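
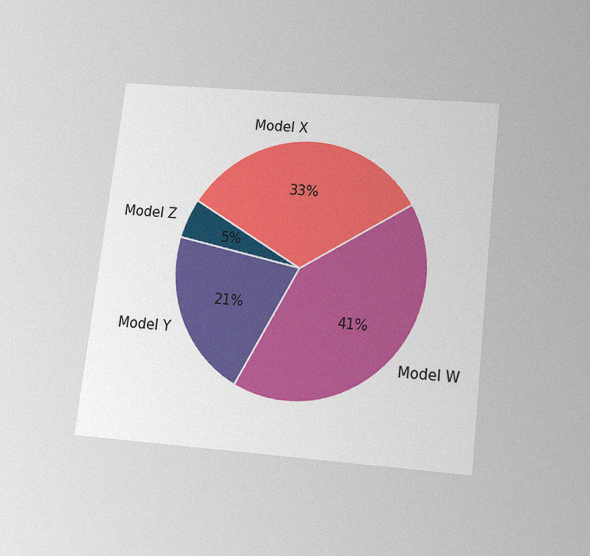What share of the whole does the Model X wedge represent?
33%

The chart is tilted about 7° clockwise and viewed slightly from below, with some photo noise. The Model X slice takes up 33% of the pie.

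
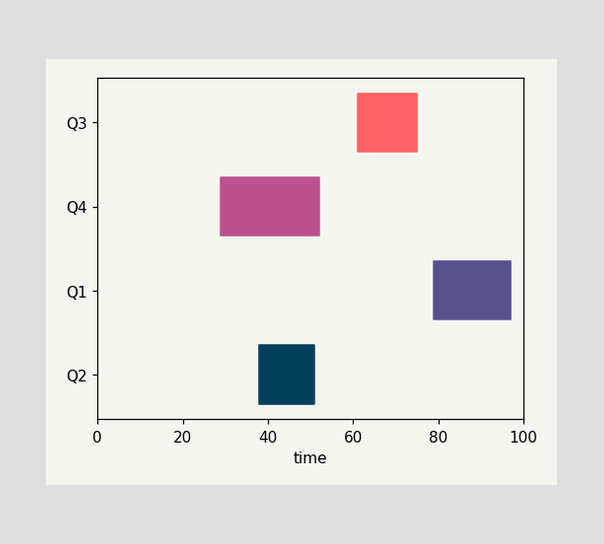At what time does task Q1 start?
79

The Q1 bar begins at t=79.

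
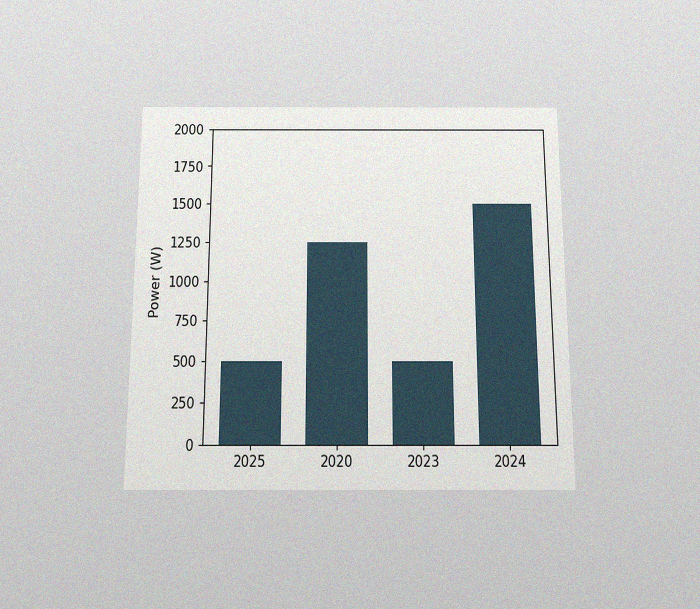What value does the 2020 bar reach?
1250W

The chart is viewed slightly from below, with some photo noise. Reading along the chart's y-axis, the 2020 bar reaches 1250W.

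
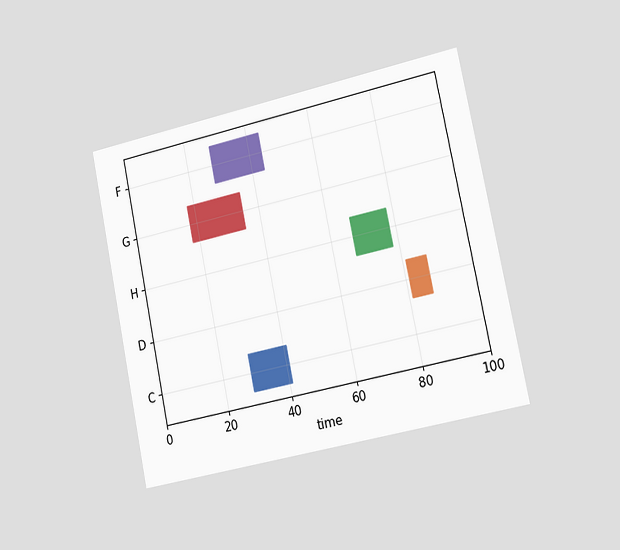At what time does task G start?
18

The chart is tilted about 12° counter-clockwise and viewed slightly from the right. The G bar begins at t=18.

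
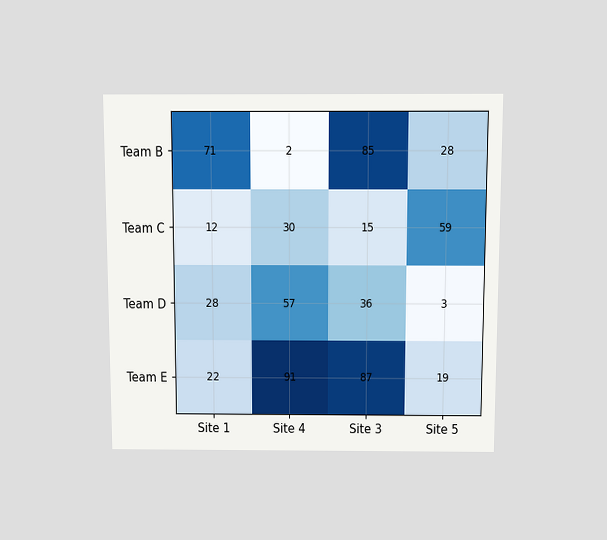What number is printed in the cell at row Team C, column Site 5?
The chart is viewed slightly from above. The (Team C, Site 5) cell reads 59.

59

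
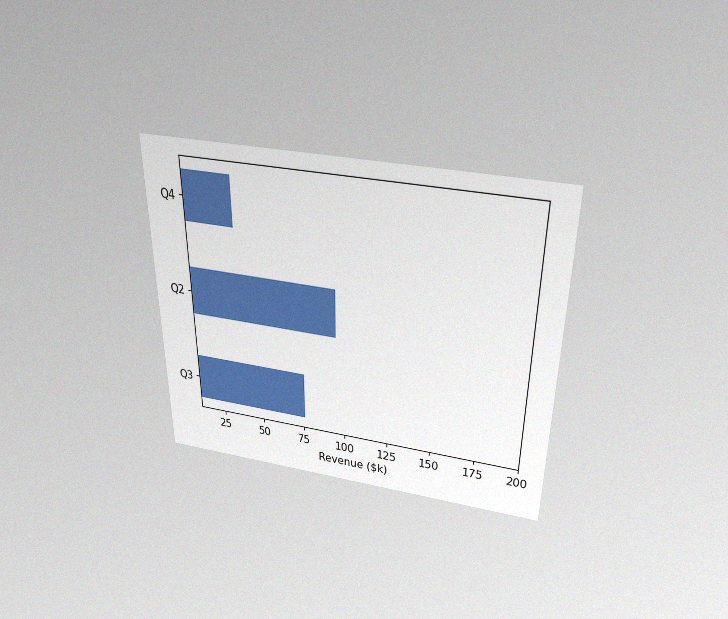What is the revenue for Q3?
$76k

The chart is viewed slightly from above, with some photo noise. Reading along the chart's x-axis, the Q3 bar reaches $76k.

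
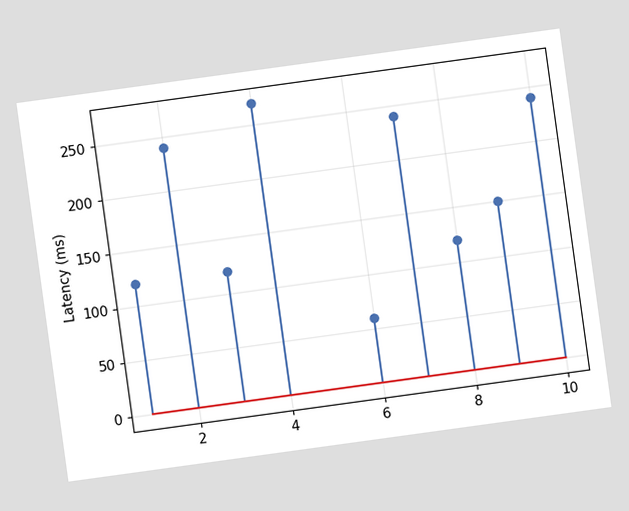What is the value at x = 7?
240ms

The chart is tilted about 8° counter-clockwise. The stem at x=7 reaches 240ms.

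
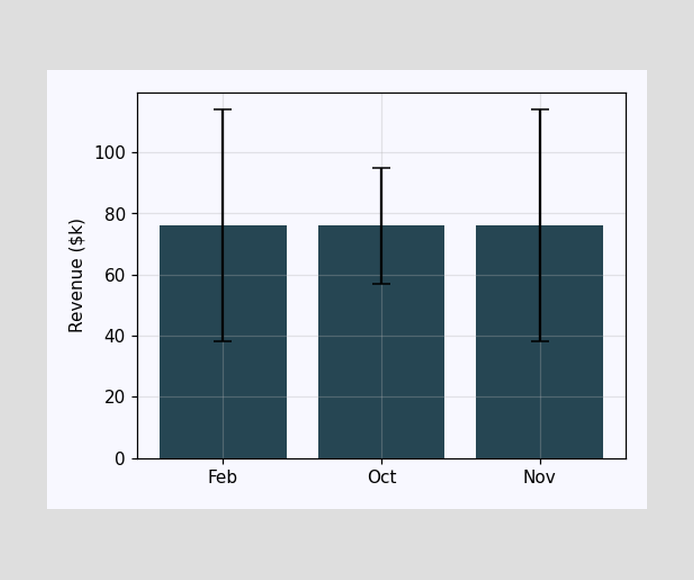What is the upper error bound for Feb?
The Feb bar's upper whisker reaches $114k.

$114k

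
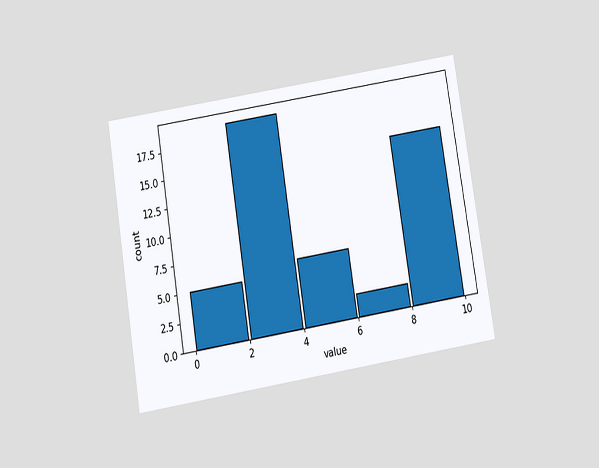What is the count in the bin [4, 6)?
The chart is tilted about 9° counter-clockwise and viewed slightly from below. The [4, 6) bin has height 6.

6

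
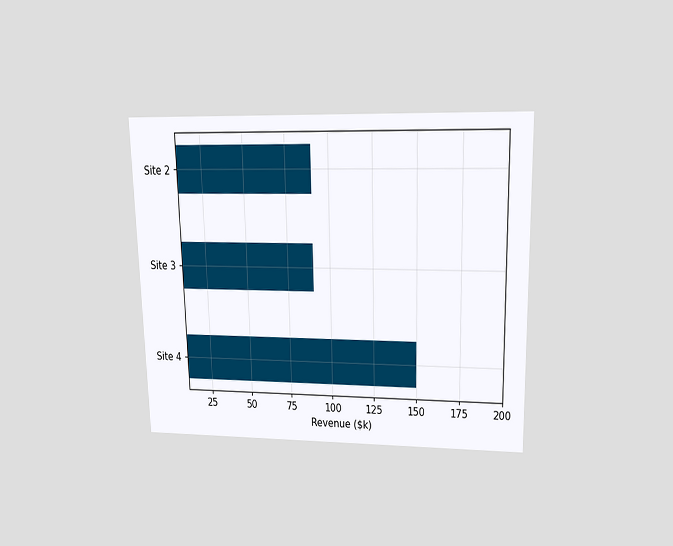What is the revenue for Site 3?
$90k

The chart is viewed slightly from above. Reading along the chart's x-axis, the Site 3 bar reaches $90k.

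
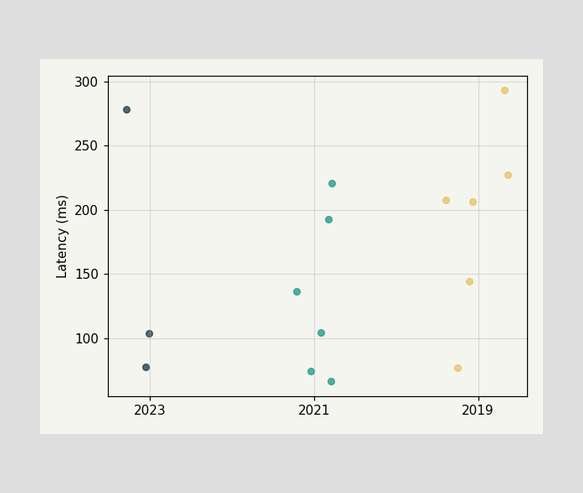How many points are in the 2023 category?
3

Counting the markers in the 2023 column gives 3.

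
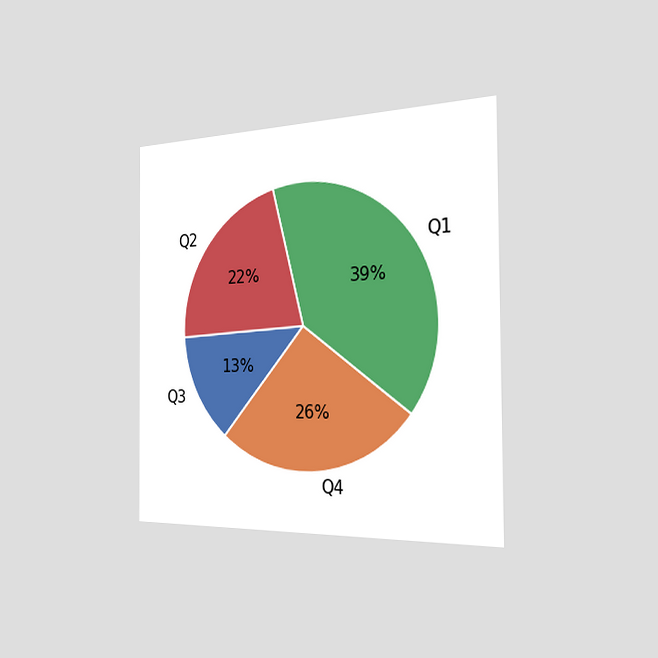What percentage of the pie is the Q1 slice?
39%

The chart is viewed slightly from the right. The Q1 slice takes up 39% of the pie.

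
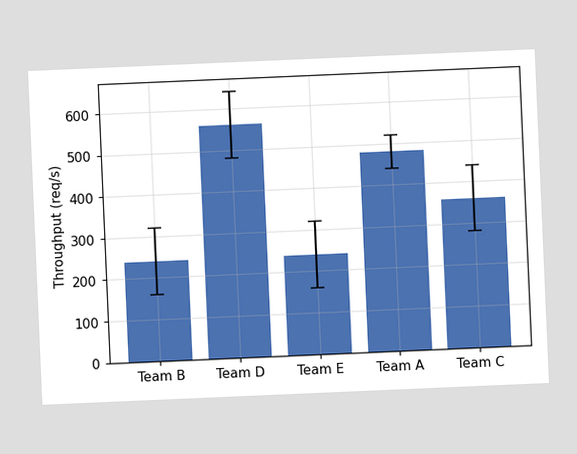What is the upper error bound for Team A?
The chart is tilted about 2° counter-clockwise. The Team A bar's upper whisker reaches 520req/s.

520req/s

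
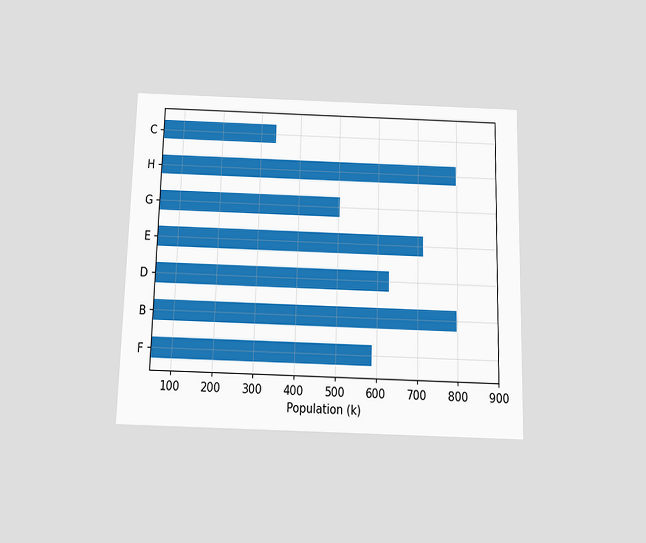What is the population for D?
630k

The chart is viewed slightly from below. Reading along the chart's x-axis, the D bar reaches 630k.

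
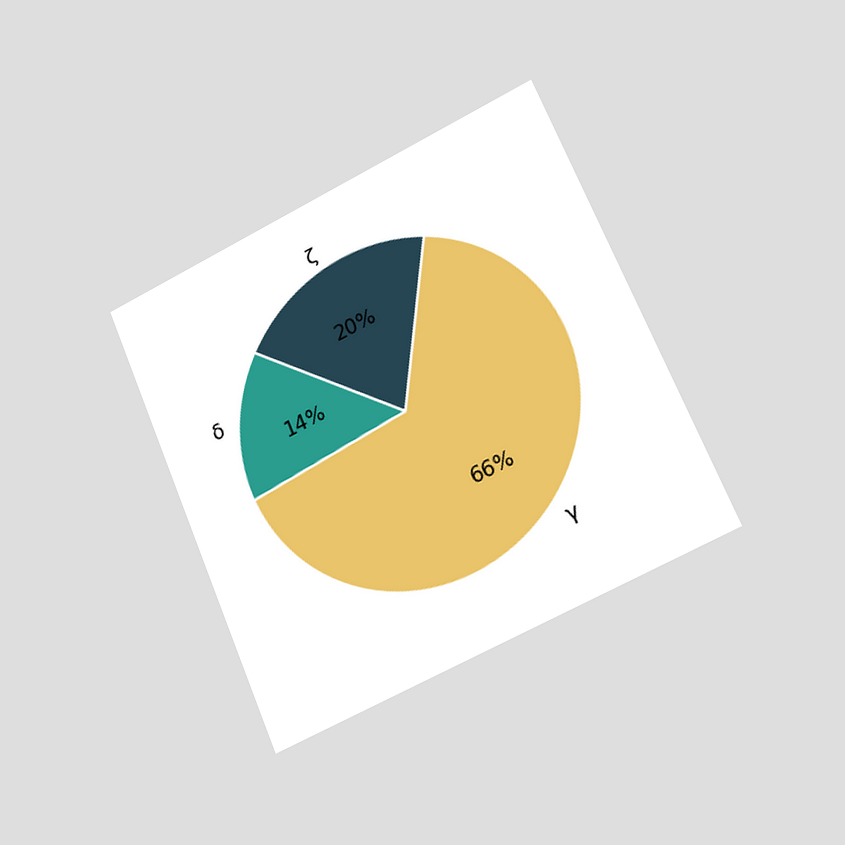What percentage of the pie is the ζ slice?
20%

The chart is tilted about 23° counter-clockwise and viewed slightly from the right. The ζ slice takes up 20% of the pie.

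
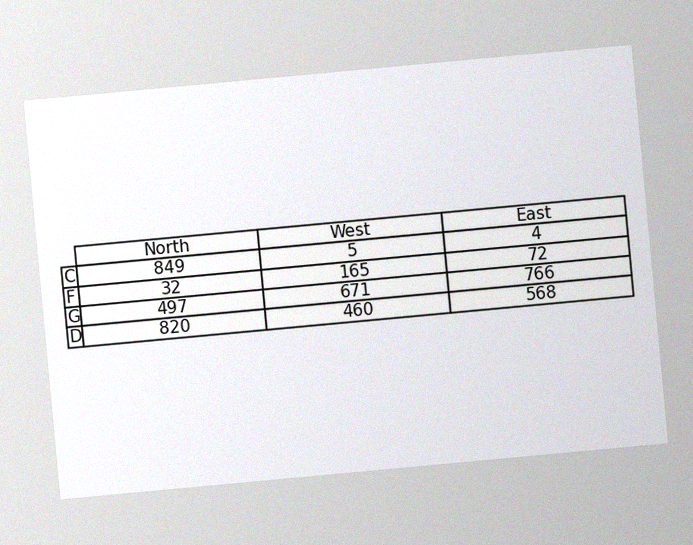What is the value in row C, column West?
5

The chart is tilted about 5° counter-clockwise, with some photo noise. The (C, West) cell reads 5.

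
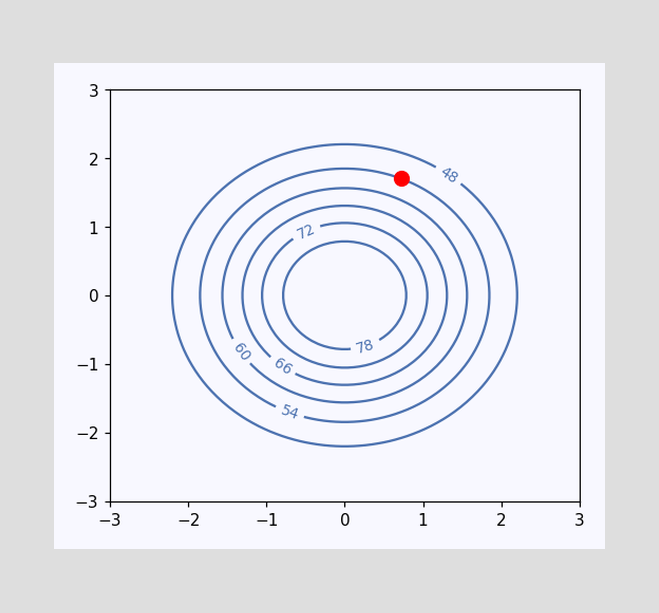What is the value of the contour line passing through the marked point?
The marked point sits on the contour labelled 54.

54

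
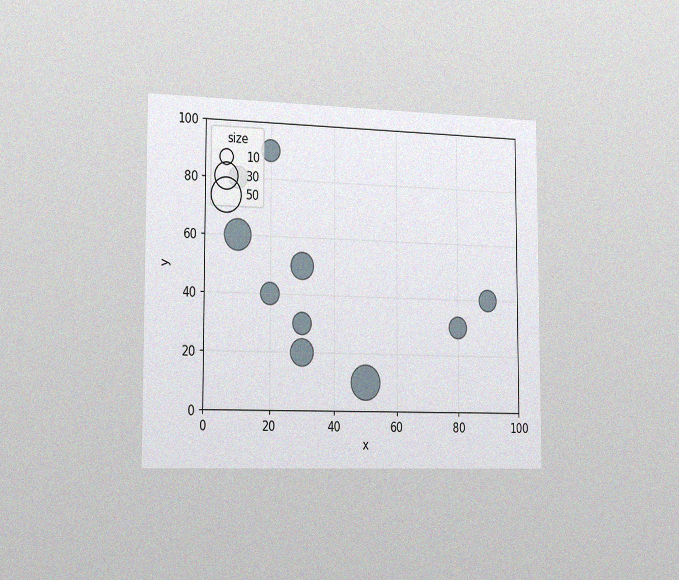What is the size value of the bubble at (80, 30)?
The chart is viewed slightly from the left, with some photo noise. Matching the bubble at (80, 30) against the size legend gives 20.

20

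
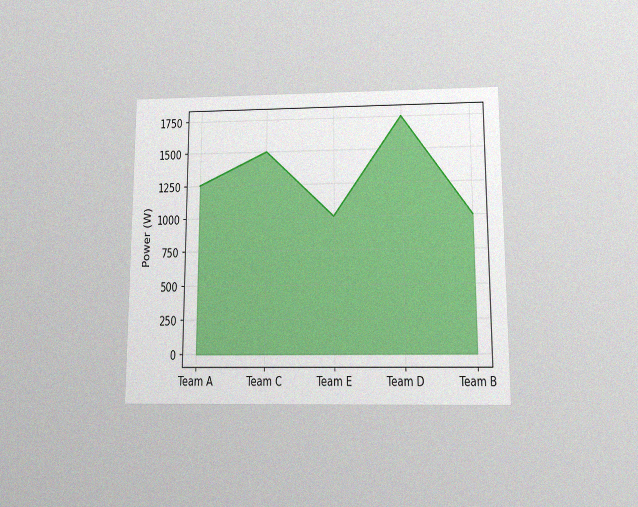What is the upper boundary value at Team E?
1000W

The chart is viewed slightly from below, with some photo noise. At Team E the upper boundary is at 1000W.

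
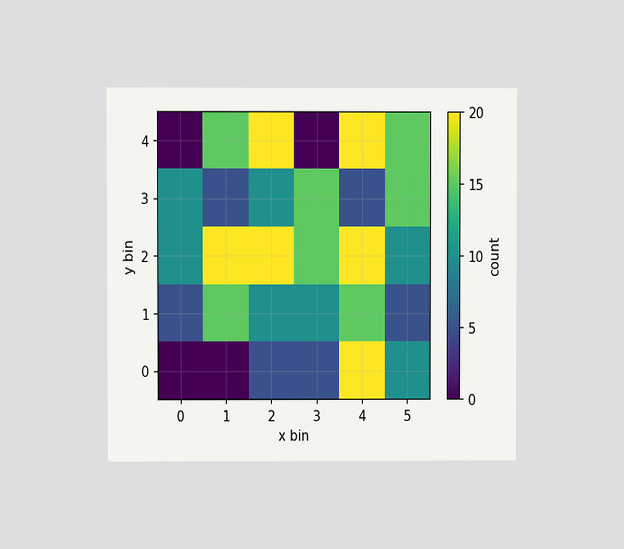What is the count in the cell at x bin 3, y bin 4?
0

The chart is viewed at a slight angle. Matching the cell (3, 4) against the colorbar gives 0.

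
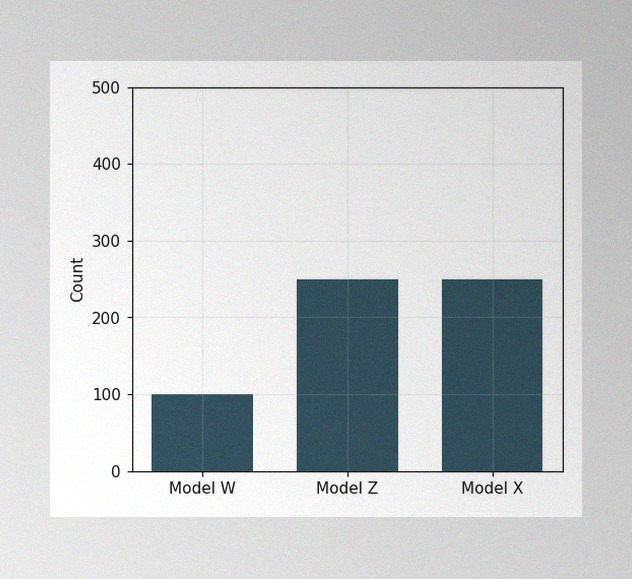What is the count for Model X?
The image has some photo noise and uneven lighting. Reading along the chart's y-axis, the Model X bar reaches 250.

250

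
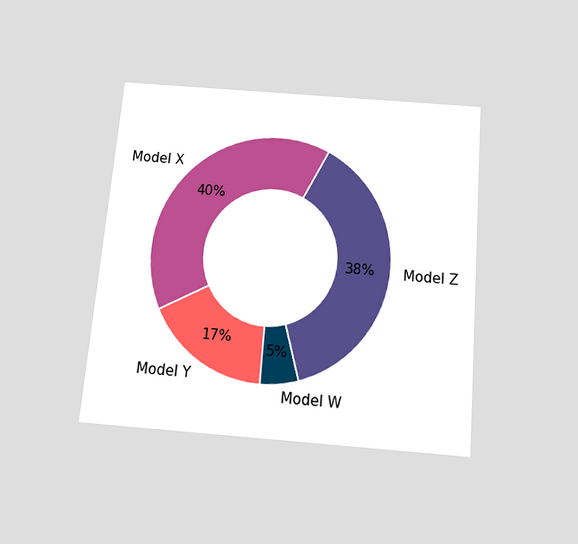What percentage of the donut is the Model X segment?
40%

The chart is tilted about 5° clockwise and viewed slightly from below. The Model X segment takes up 40% of the ring.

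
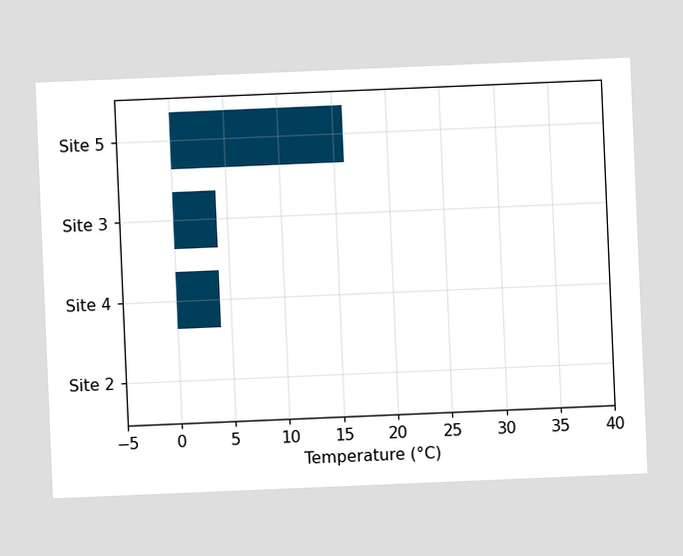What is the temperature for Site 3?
4°C

The chart is tilted about 2° counter-clockwise. Reading along the chart's x-axis, the Site 3 bar reaches 4°C.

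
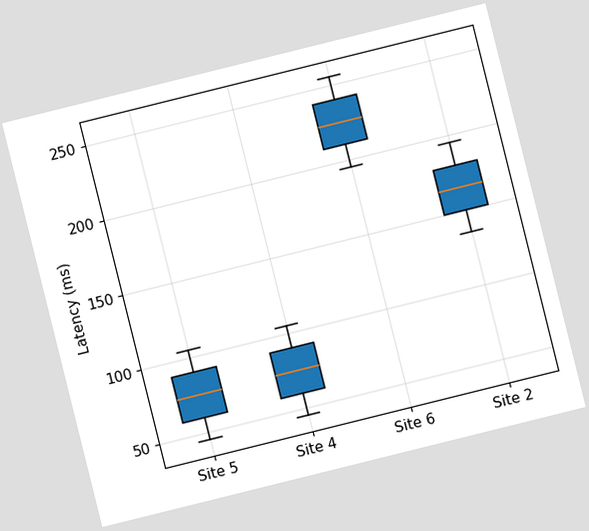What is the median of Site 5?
The chart is tilted about 14° counter-clockwise. The median line in the Site 5 box sits at 75ms.

75ms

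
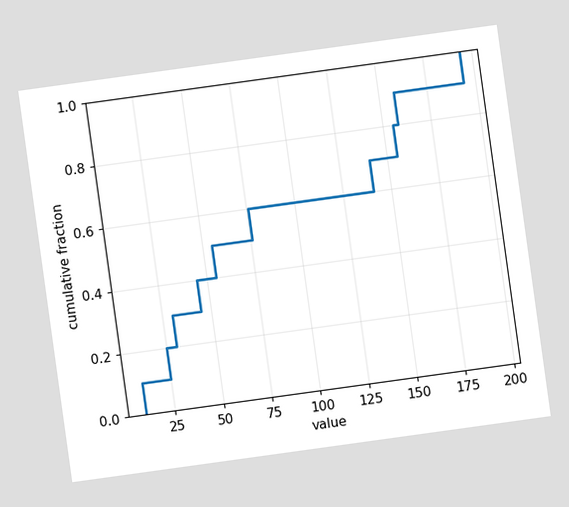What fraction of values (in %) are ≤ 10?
10%

The chart is tilted about 8° counter-clockwise. At x=10 the ECDF step is at 10%.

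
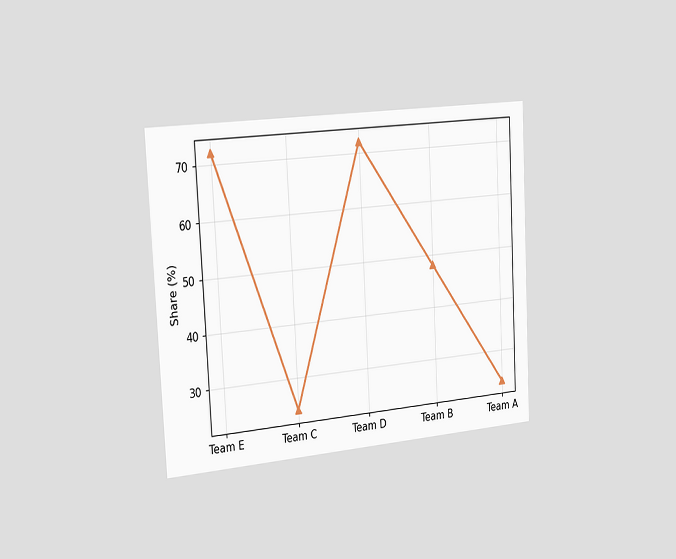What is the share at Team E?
The chart is tilted about 3° counter-clockwise and viewed slightly from the left. At Team E, the line is at 72%.

72%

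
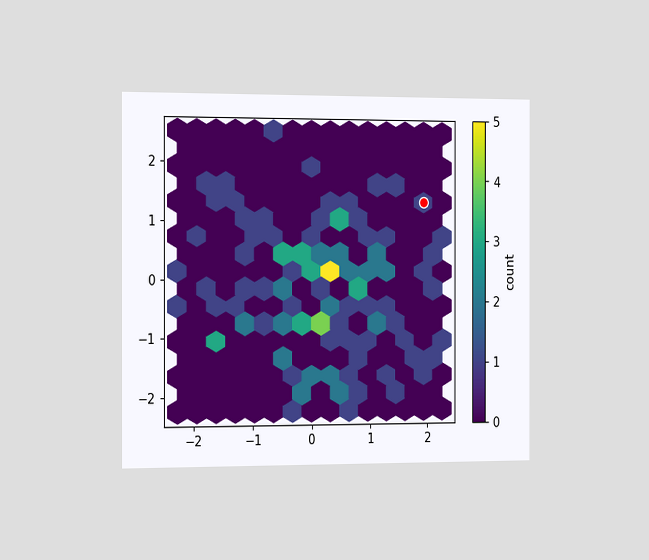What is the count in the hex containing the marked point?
1

The chart is viewed slightly from the left. The marked hex reads 1 on the colorbar.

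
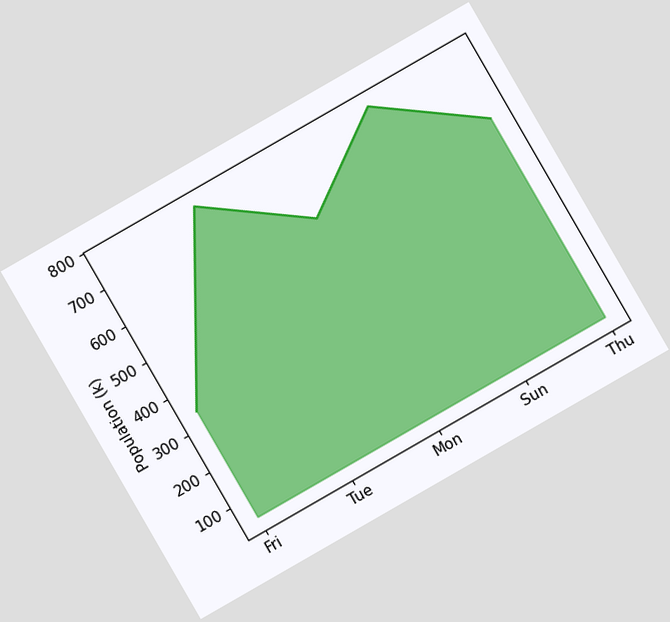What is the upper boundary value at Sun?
765k

The chart is tilted about 30° counter-clockwise. At Sun the upper boundary is at 765k.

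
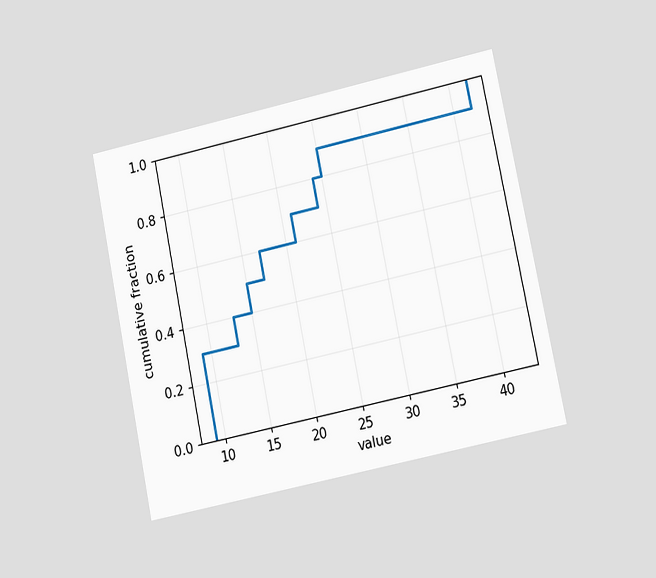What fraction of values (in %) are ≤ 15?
The chart is tilted about 12° counter-clockwise and viewed at a slight angle. At x=15 the ECDF step is at 50%.

50%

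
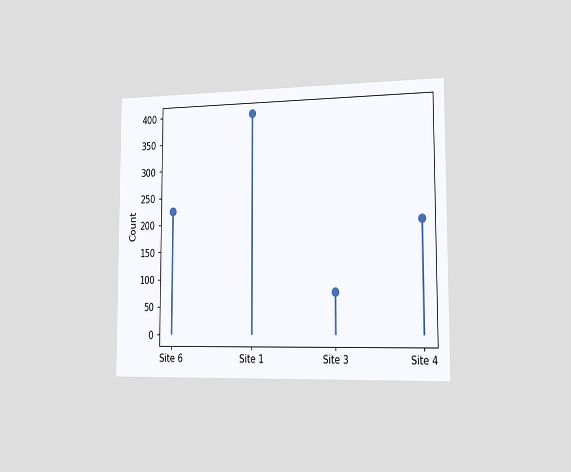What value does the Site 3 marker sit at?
The chart is viewed slightly from the right. The Site 3 marker sits at 75.

75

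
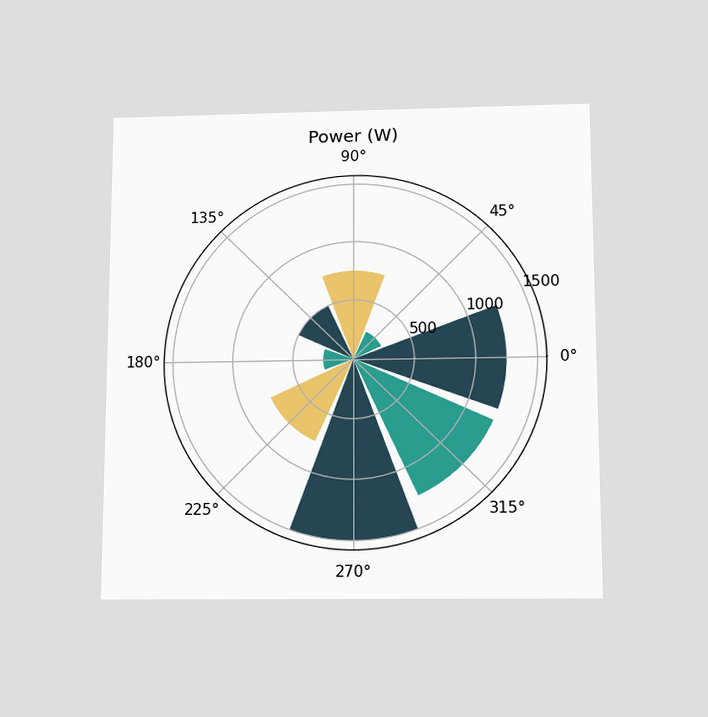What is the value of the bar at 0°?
1250W

The chart is viewed slightly from below. The bar at 0° reaches 1250W on the radial axis.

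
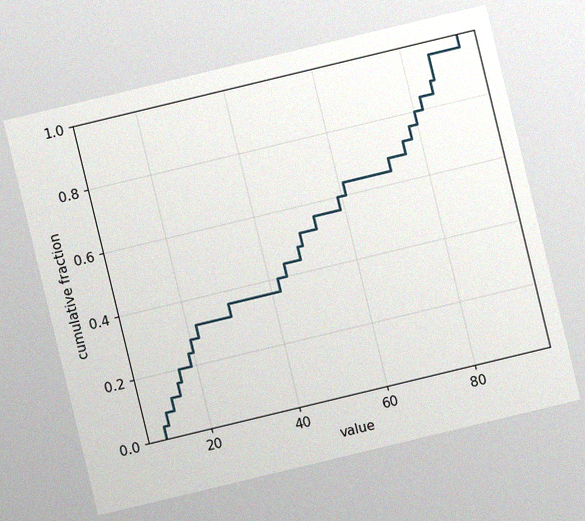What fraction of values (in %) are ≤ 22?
The chart is tilted about 14° counter-clockwise, with some photo noise. At x=22 the ECDF step is at 32%.

32%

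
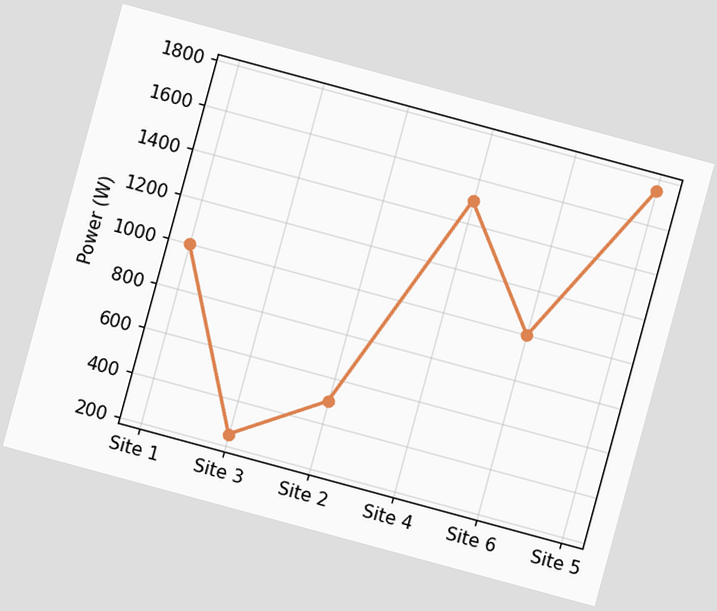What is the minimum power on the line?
The chart is tilted about 15° clockwise. The lowest point is at Site 3, and reading across to the y-axis gives 250W.

250W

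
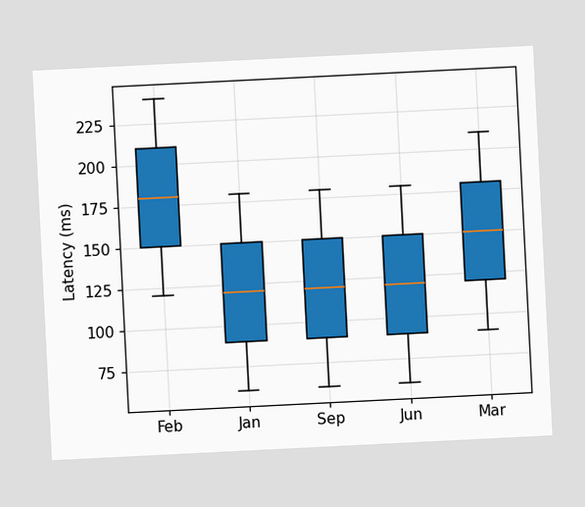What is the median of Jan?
The chart is tilted about 3° counter-clockwise. The median line in the Jan box sits at 120ms.

120ms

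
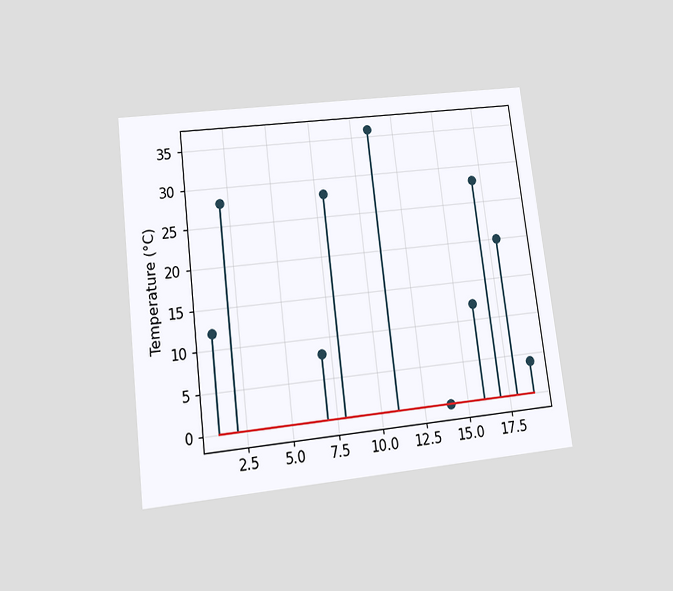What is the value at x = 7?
The chart is tilted about 7° counter-clockwise and viewed slightly from below. The stem at x=7 reaches 8°C.

8°C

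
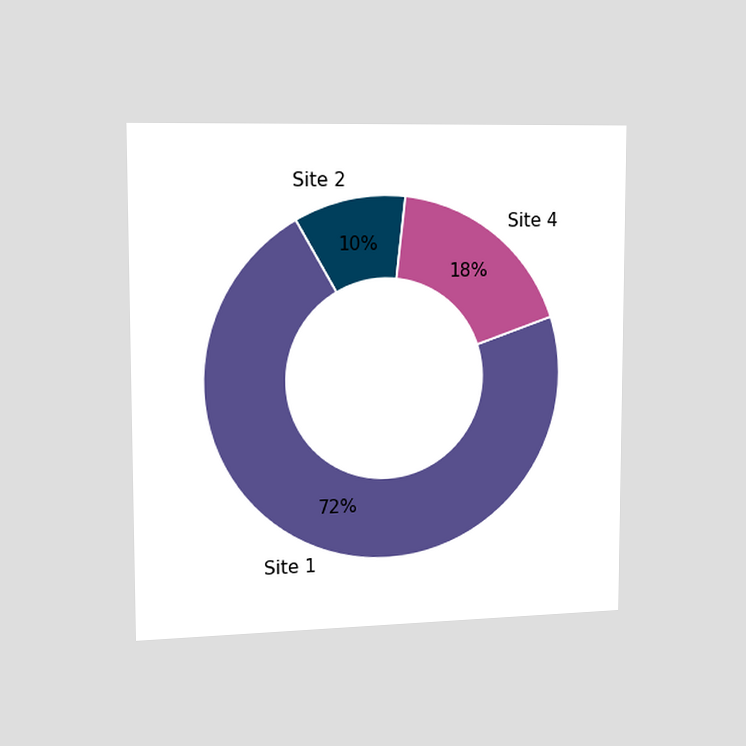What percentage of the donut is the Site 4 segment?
The chart is viewed slightly from the left. The Site 4 segment takes up 18% of the ring.

18%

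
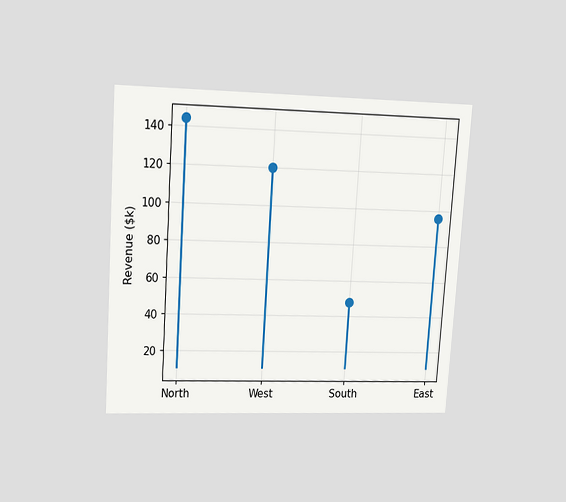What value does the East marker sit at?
The chart is tilted about 4° clockwise and viewed at a slight angle. The East marker sits at $96k.

$96k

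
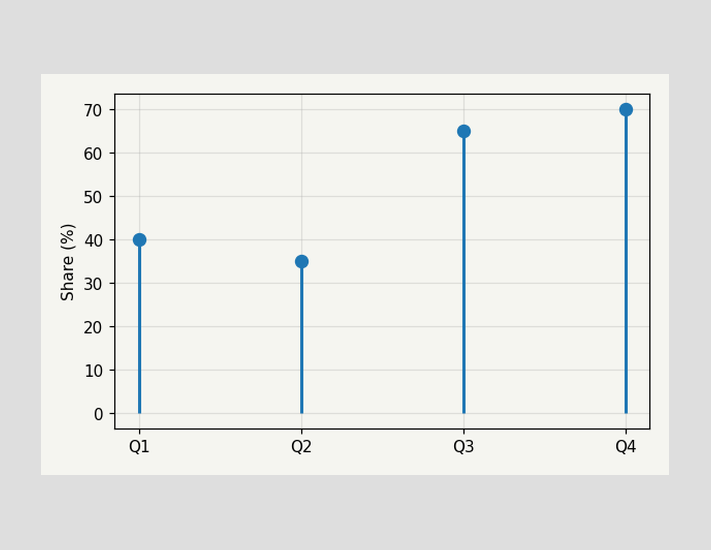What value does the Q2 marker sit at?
The Q2 marker sits at 35%.

35%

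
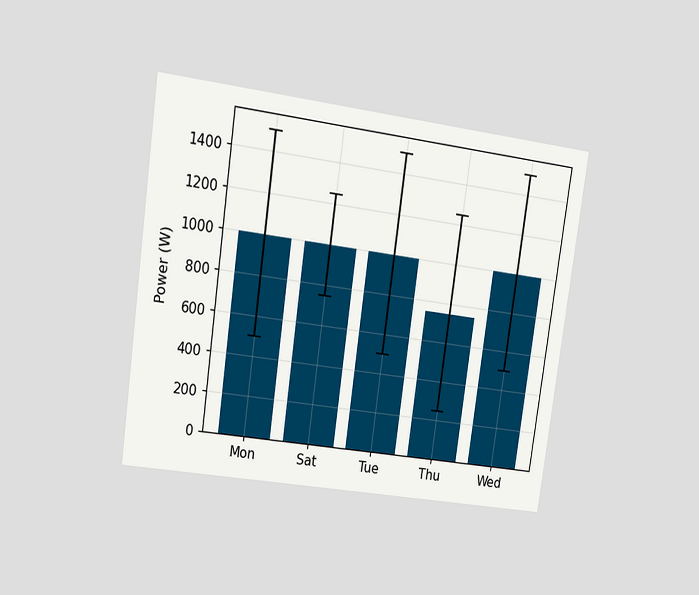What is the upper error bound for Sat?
The chart is tilted about 8° clockwise and viewed at a slight angle. The Sat bar's upper whisker reaches 1250W.

1250W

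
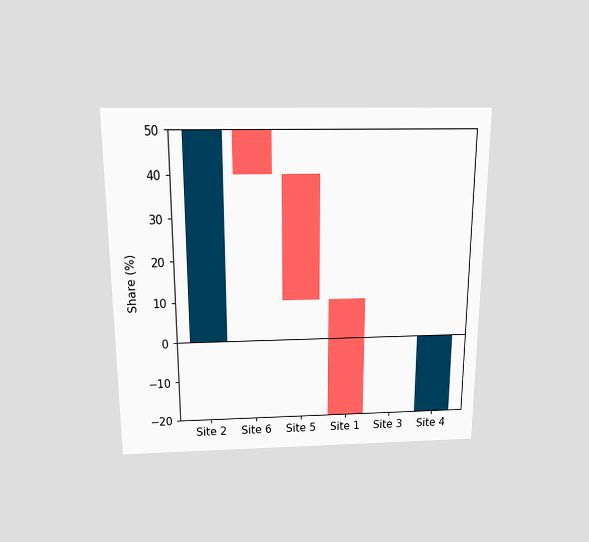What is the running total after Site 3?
The chart is viewed slightly from above. After Site 3 the running total reaches -20%.

-20%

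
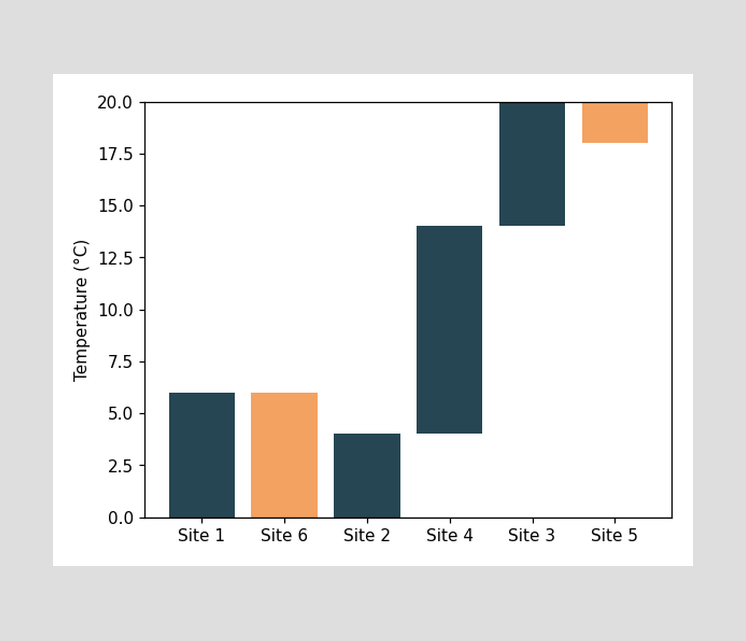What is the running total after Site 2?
4°C

After Site 2 the running total reaches 4°C.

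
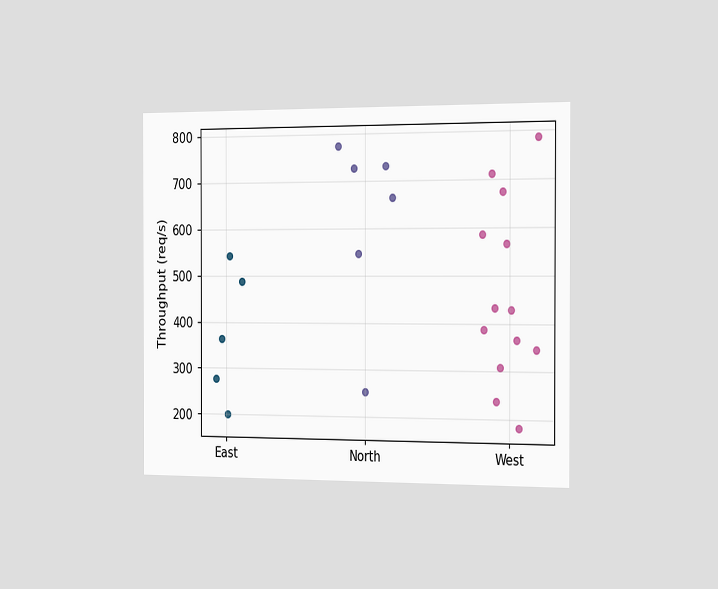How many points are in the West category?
13

The chart is viewed slightly from the right. Counting the markers in the West column gives 13.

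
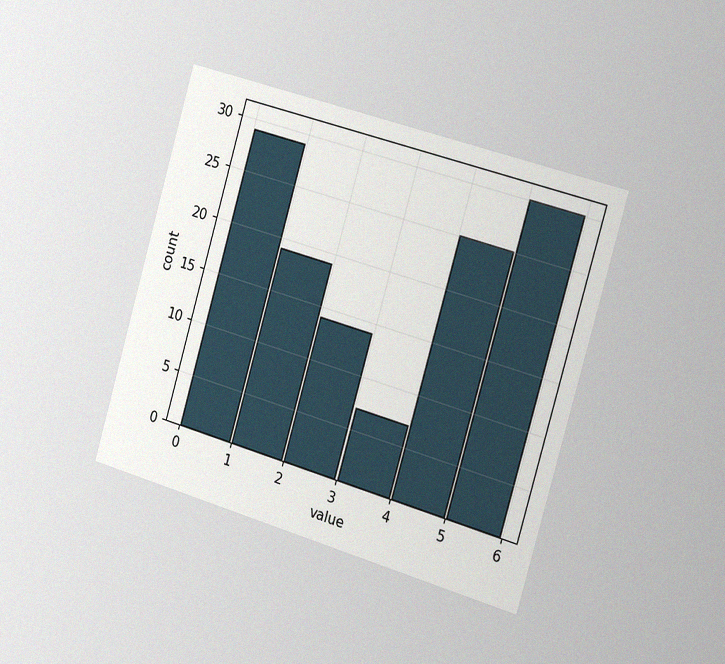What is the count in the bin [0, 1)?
The chart is tilted about 16° clockwise and viewed slightly from the right, with some photo noise. The [0, 1) bin has height 29.

29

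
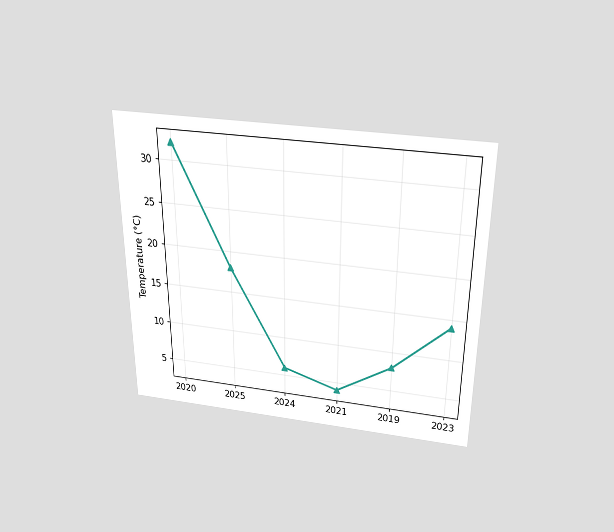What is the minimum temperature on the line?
The chart is viewed slightly from above. The lowest point is at 2021, and reading across to the y-axis gives 4°C.

4°C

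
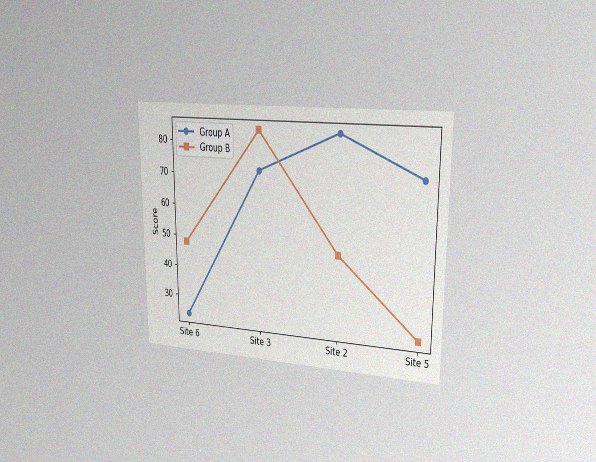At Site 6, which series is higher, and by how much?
The chart is viewed slightly from the right, with some photo noise. At Site 6, Group B sits above the other line by 24.

Group B, by 24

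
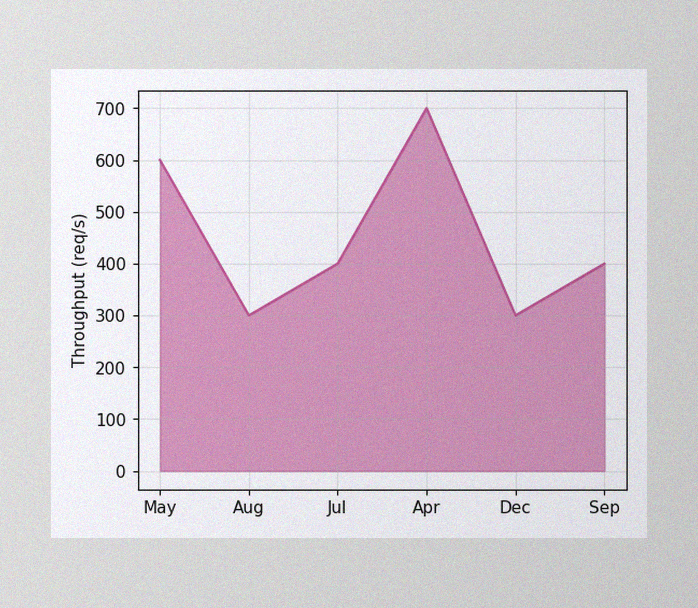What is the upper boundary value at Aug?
300req/s

The image has some photo noise and uneven lighting. At Aug the upper boundary is at 300req/s.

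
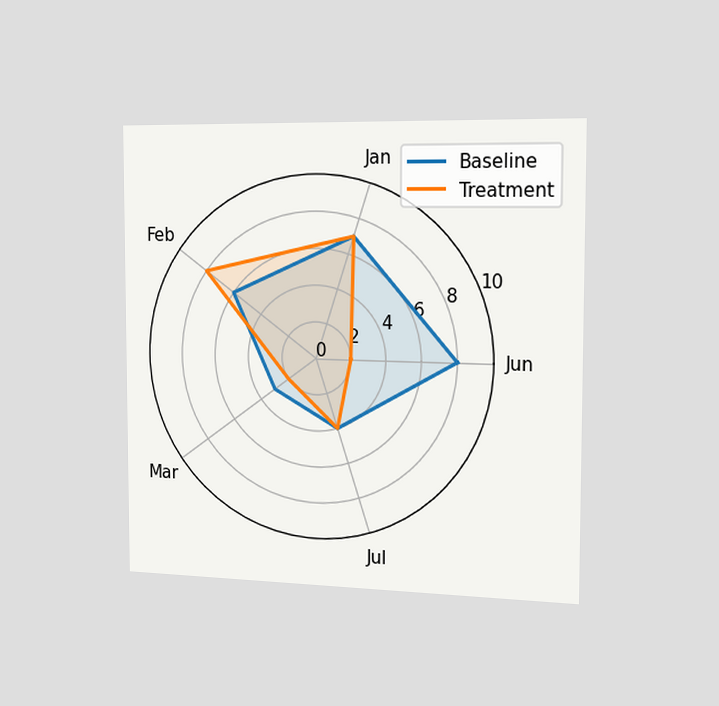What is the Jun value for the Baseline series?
The chart is viewed slightly from the right. On the Jun axis, Baseline reaches 8.

8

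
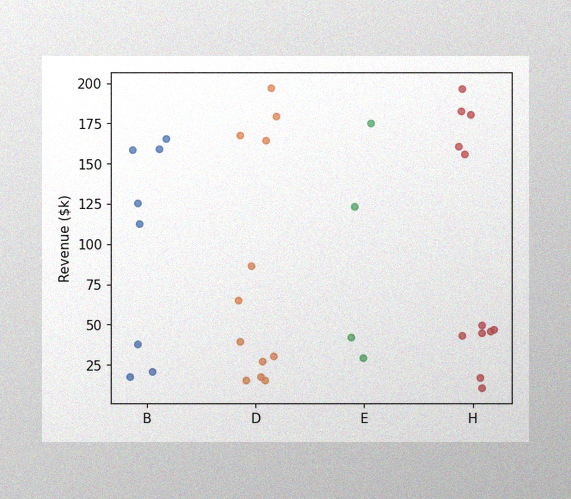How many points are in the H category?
The image has some photo noise and uneven lighting. Counting the markers in the H column gives 12.

12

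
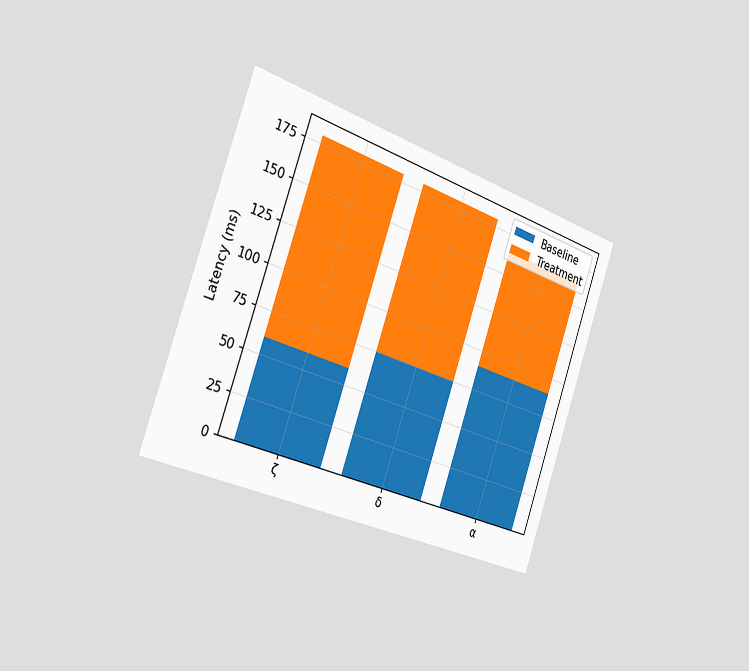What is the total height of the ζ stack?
The chart is tilted about 19° clockwise and viewed slightly from the left. The ζ stack's top reaches 180ms on the y-axis.

180ms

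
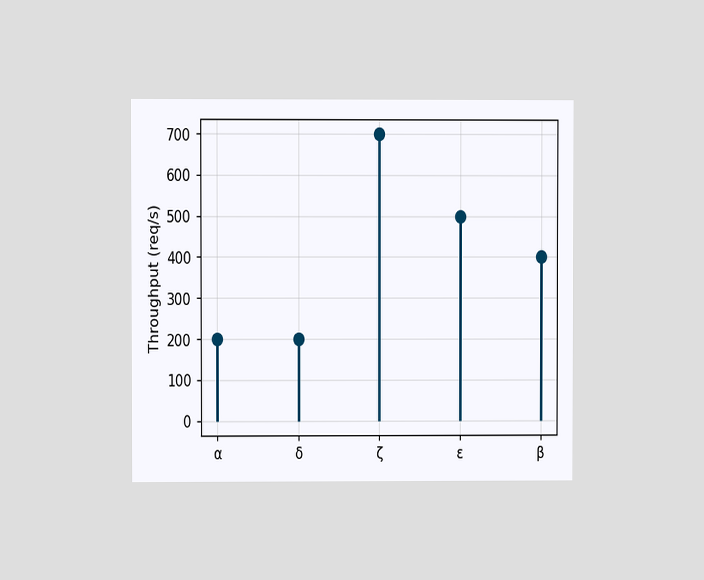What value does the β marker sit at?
400req/s

The chart is viewed at a slight angle. The β marker sits at 400req/s.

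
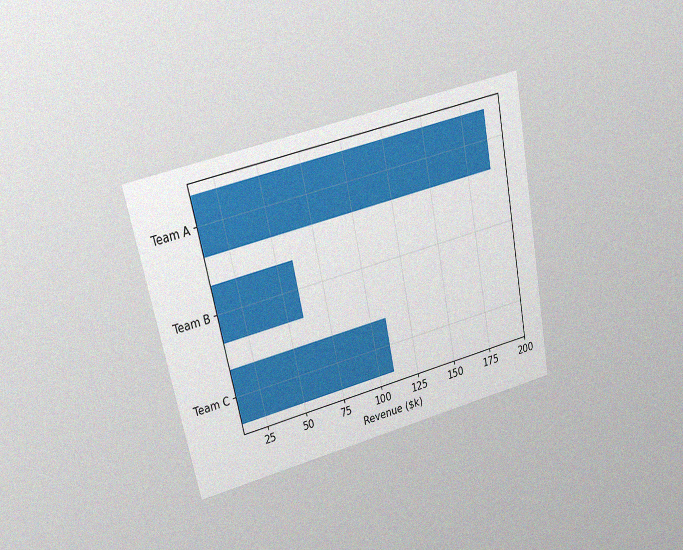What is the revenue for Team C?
The chart is tilted about 12° counter-clockwise and viewed at a slight angle, with some photo noise. Reading along the chart's x-axis, the Team C bar reaches $110k.

$110k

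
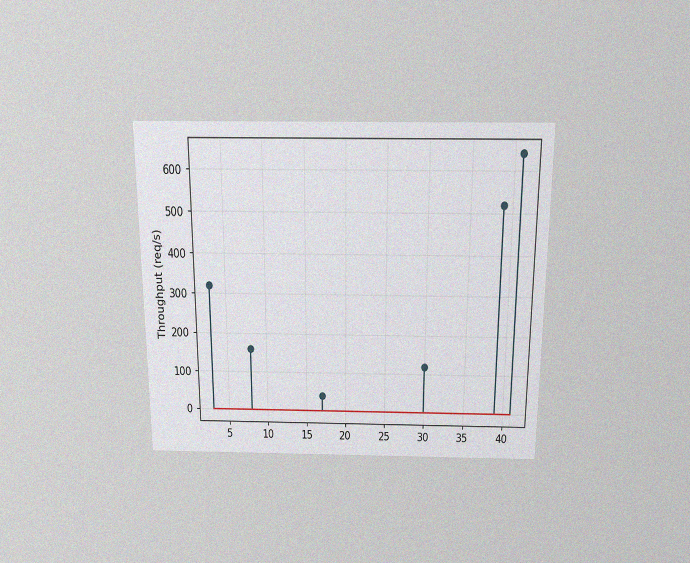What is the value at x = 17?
40req/s

The chart is viewed slightly from above, with some photo noise. The stem at x=17 reaches 40req/s.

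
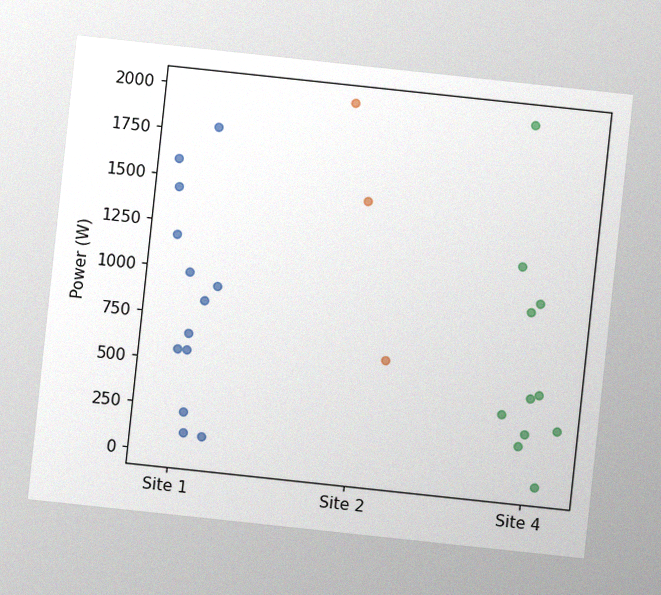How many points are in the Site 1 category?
The chart is tilted about 6° clockwise, with some photo noise. Counting the markers in the Site 1 column gives 13.

13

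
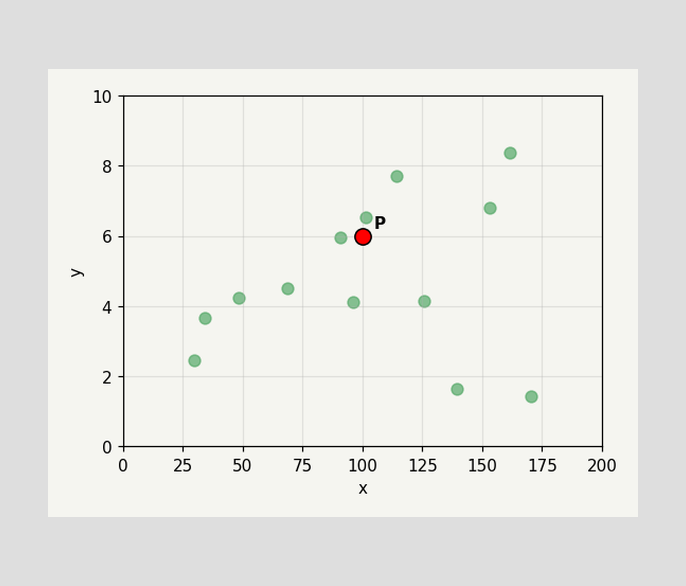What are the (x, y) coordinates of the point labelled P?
Following the gridlines from P to each axis, P sits at (100, 6).

(100, 6)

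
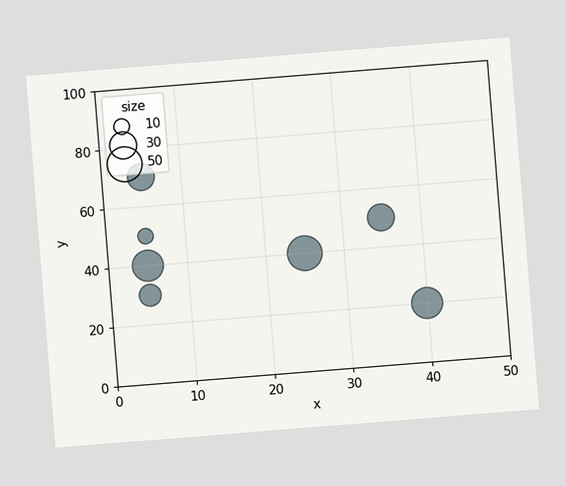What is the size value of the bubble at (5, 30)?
20

The chart is tilted about 5° counter-clockwise. Matching the bubble at (5, 30) against the size legend gives 20.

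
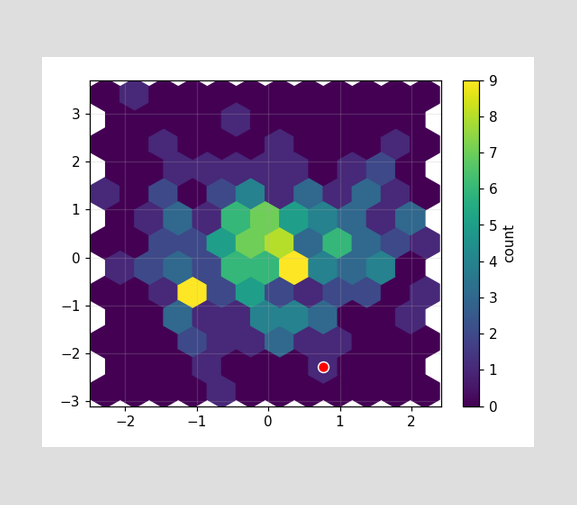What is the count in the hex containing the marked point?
1

The marked hex reads 1 on the colorbar.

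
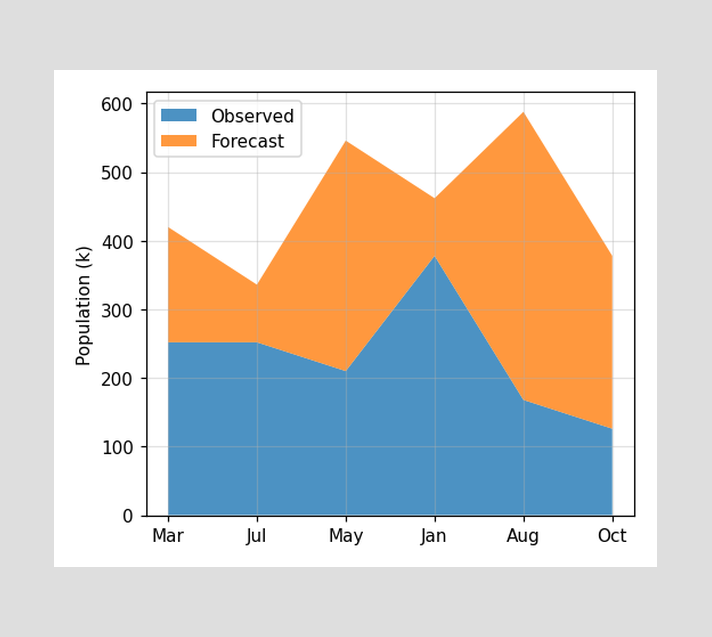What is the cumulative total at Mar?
420k

The stacked total at Mar reaches 420k.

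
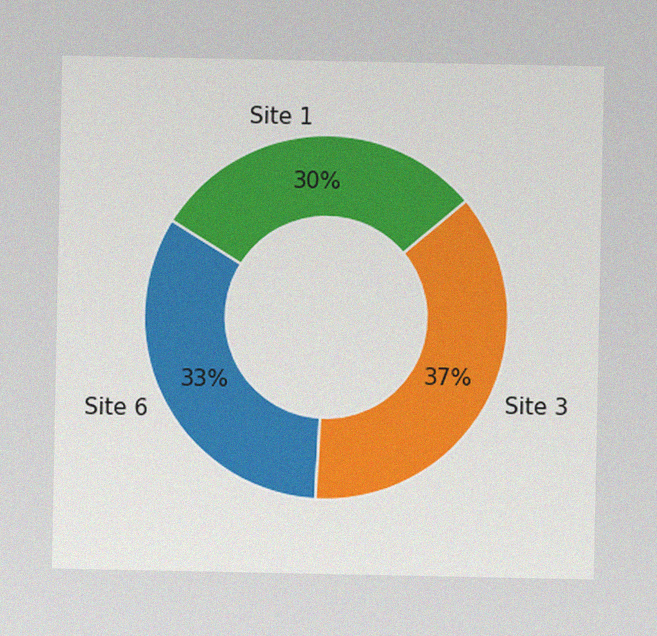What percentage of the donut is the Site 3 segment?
37%

The image has some photo noise and uneven lighting. The Site 3 segment takes up 37% of the ring.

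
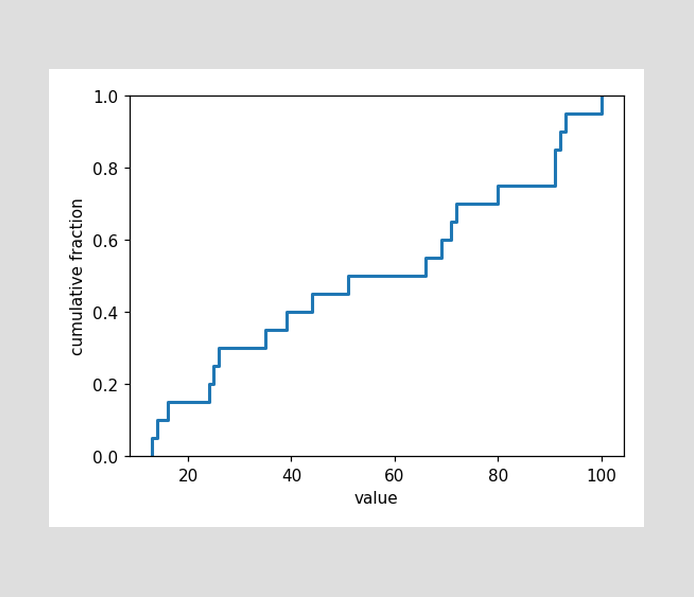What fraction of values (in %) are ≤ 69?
At x=69 the ECDF step is at 60%.

60%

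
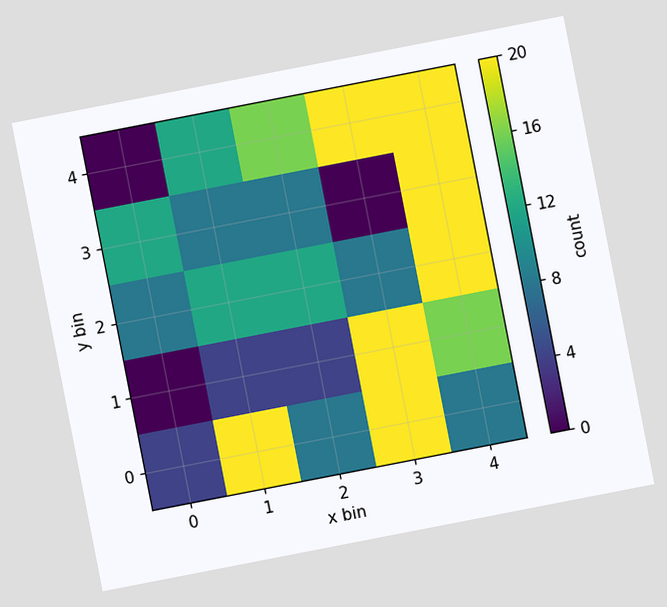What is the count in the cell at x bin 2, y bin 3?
8

The chart is tilted about 11° counter-clockwise. Matching the cell (2, 3) against the colorbar gives 8.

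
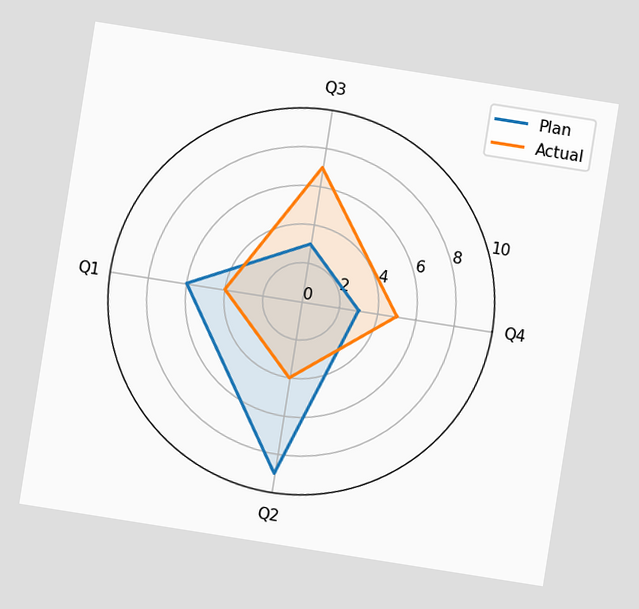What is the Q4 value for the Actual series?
The chart is tilted about 9° clockwise. On the Q4 axis, Actual reaches 5.

5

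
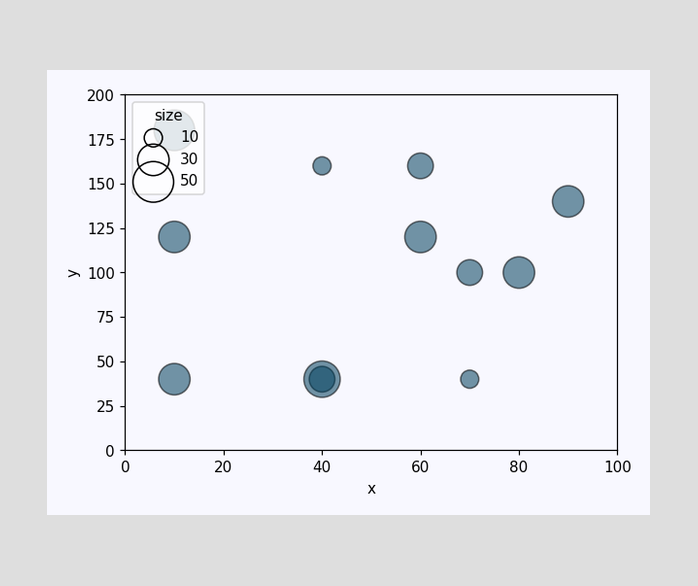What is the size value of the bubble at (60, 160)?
Matching the bubble at (60, 160) against the size legend gives 20.

20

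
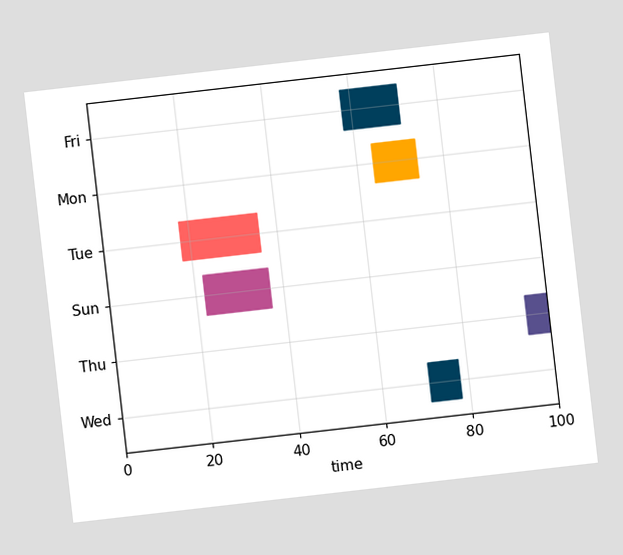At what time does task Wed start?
71

The chart is tilted about 7° counter-clockwise. The Wed bar begins at t=71.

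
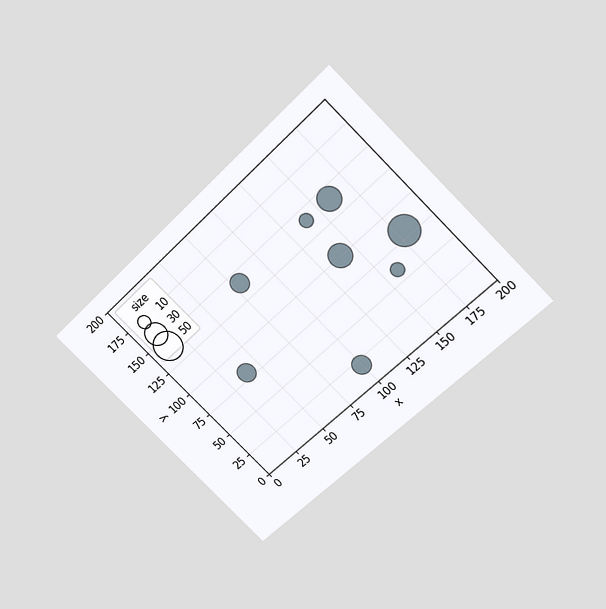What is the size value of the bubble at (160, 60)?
The chart is tilted about 45° counter-clockwise and viewed slightly from above. Matching the bubble at (160, 60) against the size legend gives 10.

10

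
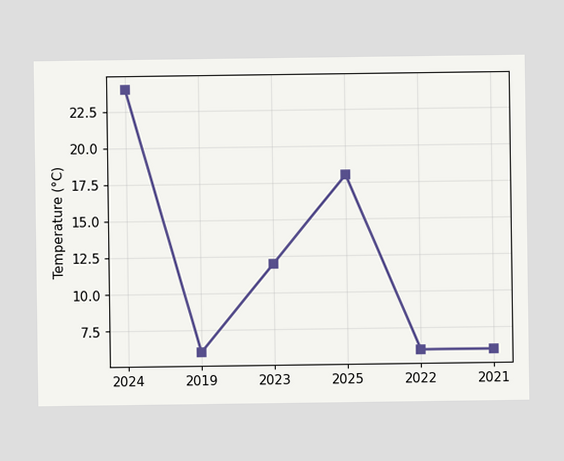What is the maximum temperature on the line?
The highest point is at 2024, and reading across to the y-axis gives 24°C.

24°C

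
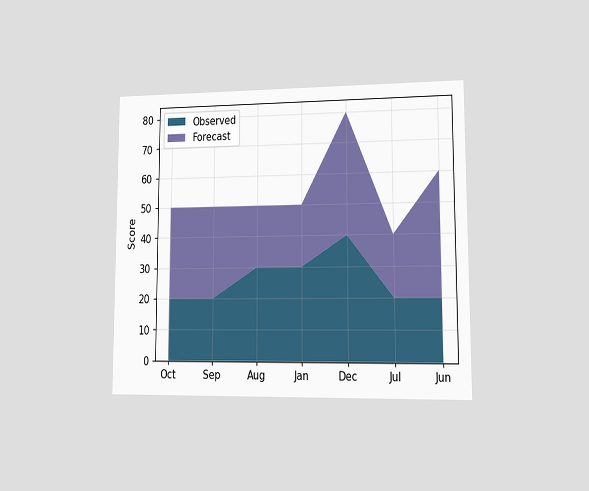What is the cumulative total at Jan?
50

The chart is viewed at a slight angle. The stacked total at Jan reaches 50.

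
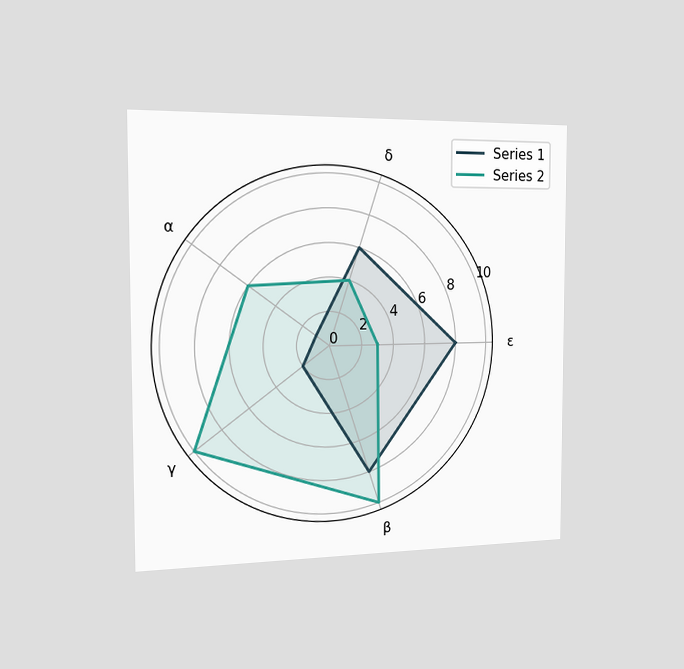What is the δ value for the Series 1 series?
The chart is viewed slightly from the left. On the δ axis, Series 1 reaches 6.

6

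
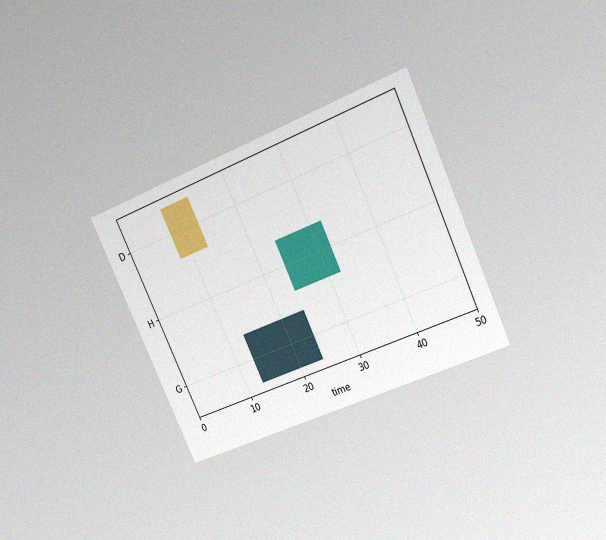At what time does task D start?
8

The chart is tilted about 25° counter-clockwise and viewed at a slight angle, with some photo noise. The D bar begins at t=8.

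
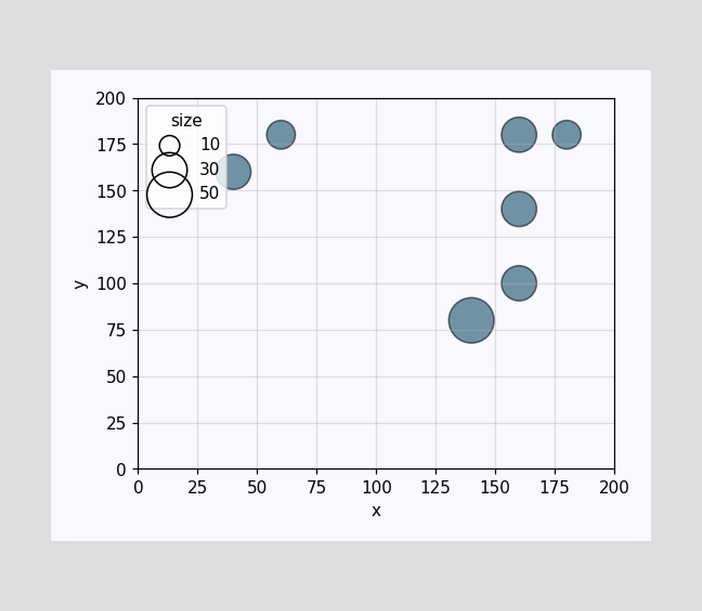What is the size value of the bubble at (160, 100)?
Matching the bubble at (160, 100) against the size legend gives 30.

30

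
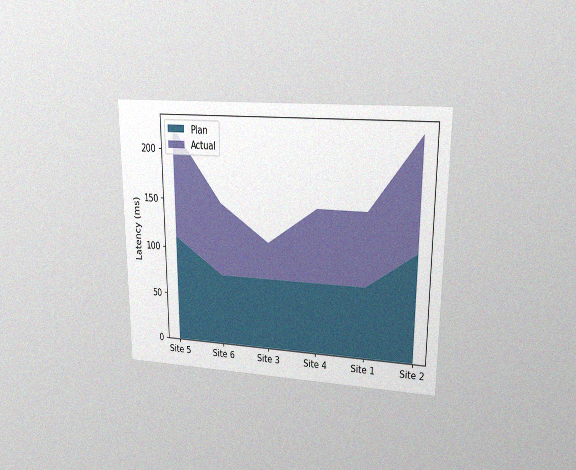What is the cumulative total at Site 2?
The chart is viewed at a slight angle, with some photo noise. The stacked total at Site 2 reaches 222ms.

222ms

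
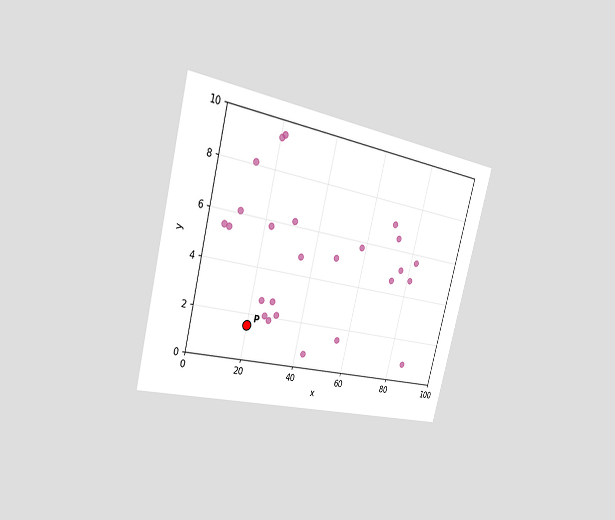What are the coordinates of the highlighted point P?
The chart is tilted about 14° clockwise and viewed slightly from the left. Following the gridlines from P to each axis, P sits at (20, 1.5).

(20, 1.5)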